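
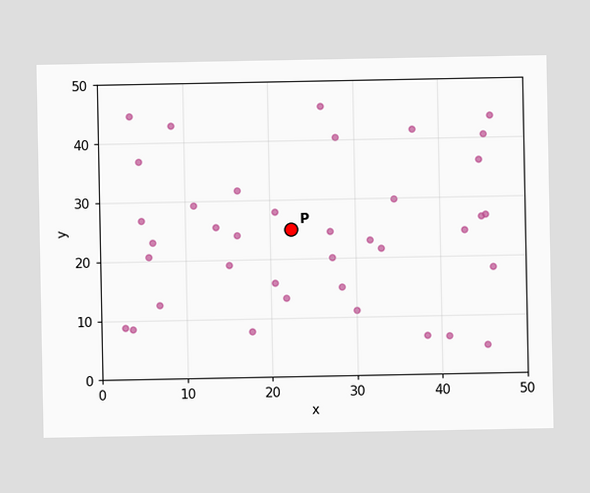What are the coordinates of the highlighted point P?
Following the gridlines from P to each axis, P sits at (22.5, 25).

(22.5, 25)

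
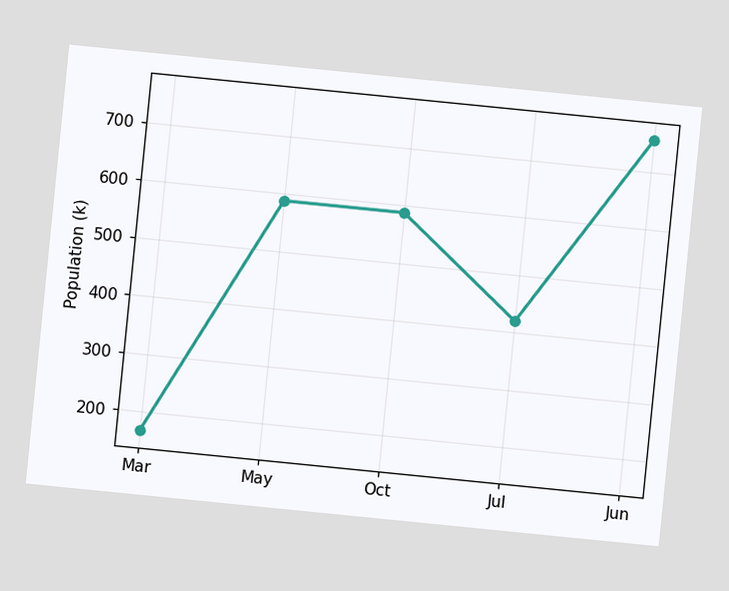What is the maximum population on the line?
756k

The chart is tilted about 6° clockwise. The highest point is at Jun, and reading across to the y-axis gives 756k.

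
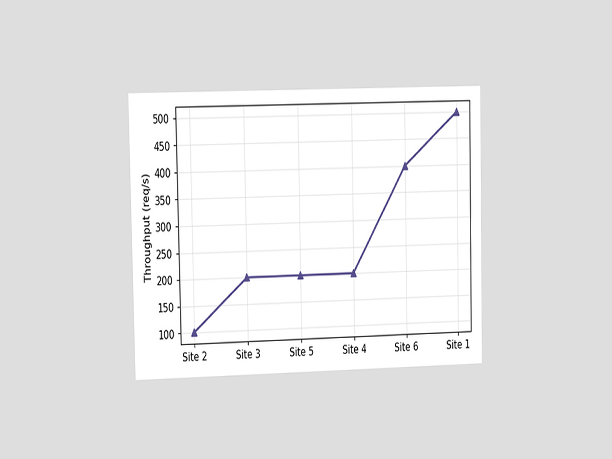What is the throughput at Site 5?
The chart is viewed slightly from the left. At Site 5, the line is at 200req/s.

200req/s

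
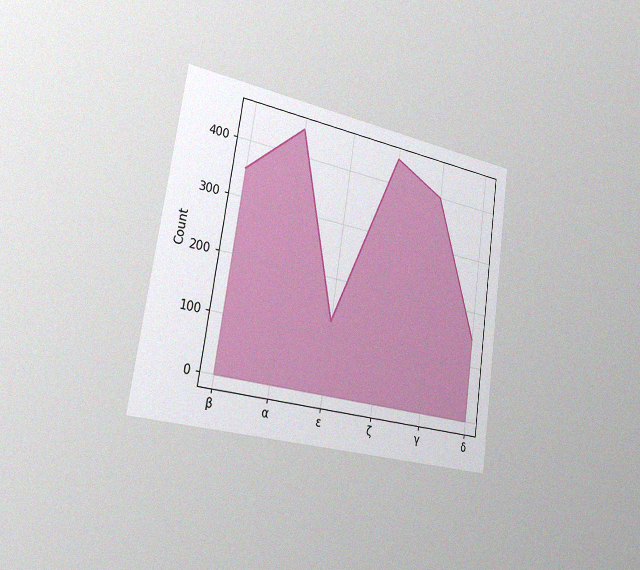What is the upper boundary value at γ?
400

The chart is tilted about 8° clockwise and viewed slightly from the left, with some photo noise. At γ the upper boundary is at 400.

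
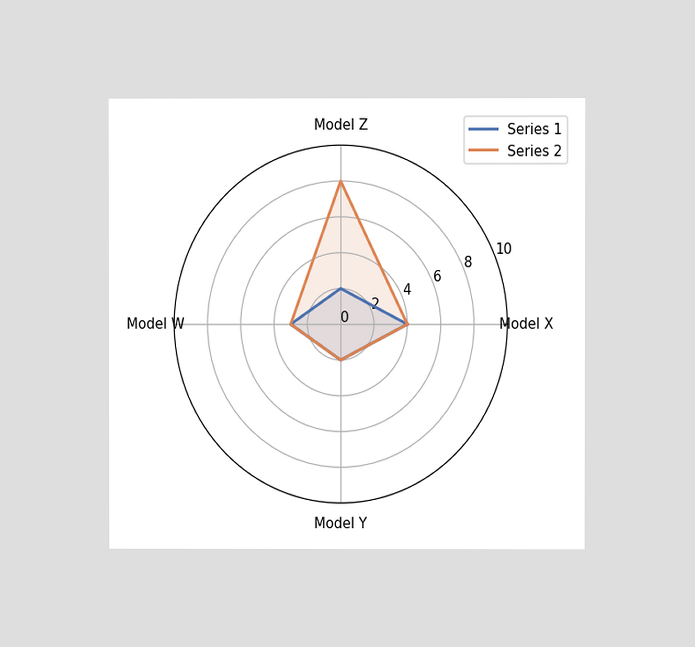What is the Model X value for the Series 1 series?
The chart is viewed at a slight angle. On the Model X axis, Series 1 reaches 4.

4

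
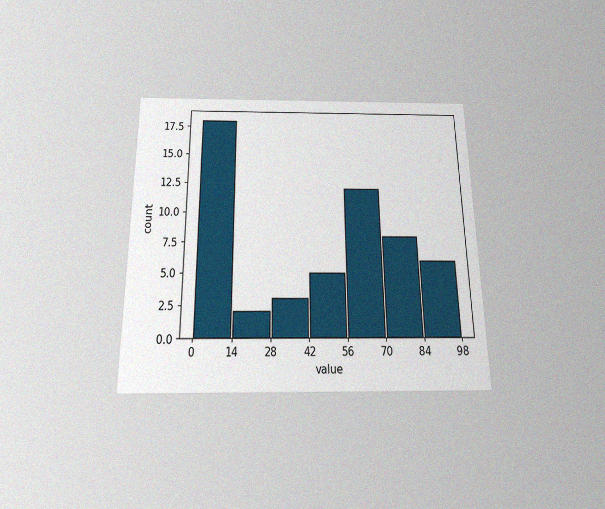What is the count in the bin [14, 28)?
The chart is viewed slightly from below, with some photo noise. The [14, 28) bin has height 2.

2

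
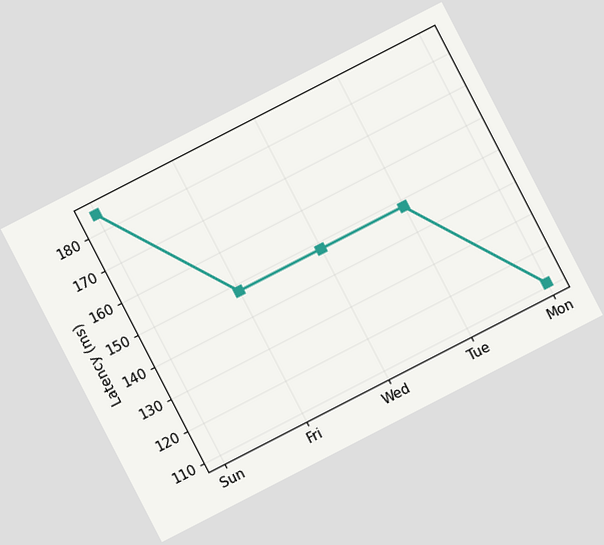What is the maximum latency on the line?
185ms

The chart is tilted about 27° counter-clockwise. The highest point is at Sun, and reading across to the y-axis gives 185ms.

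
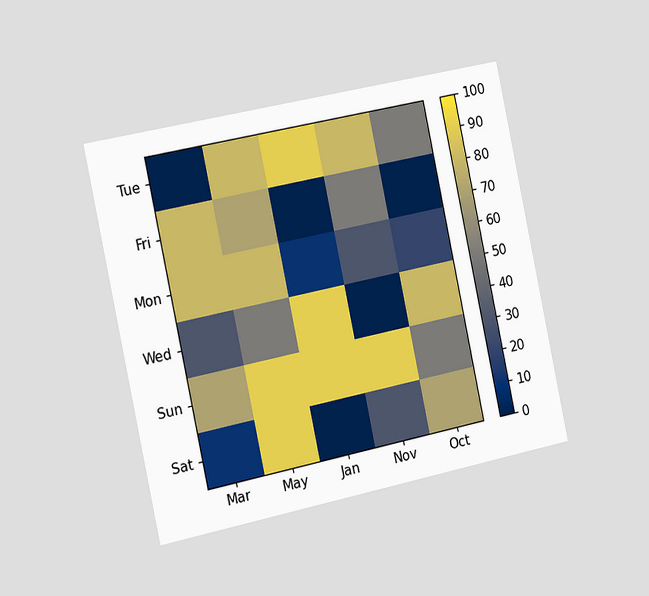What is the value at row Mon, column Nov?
The chart is tilted about 12° counter-clockwise and viewed slightly from the left. Matching cell (Mon, Nov) against the colorbar gives 30.

30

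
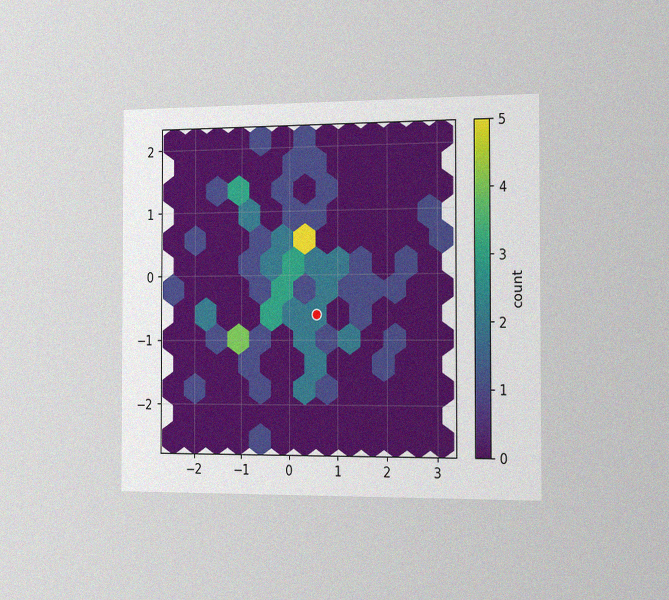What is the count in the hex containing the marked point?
The chart is viewed slightly from the right, with some photo noise. The marked hex reads 2 on the colorbar.

2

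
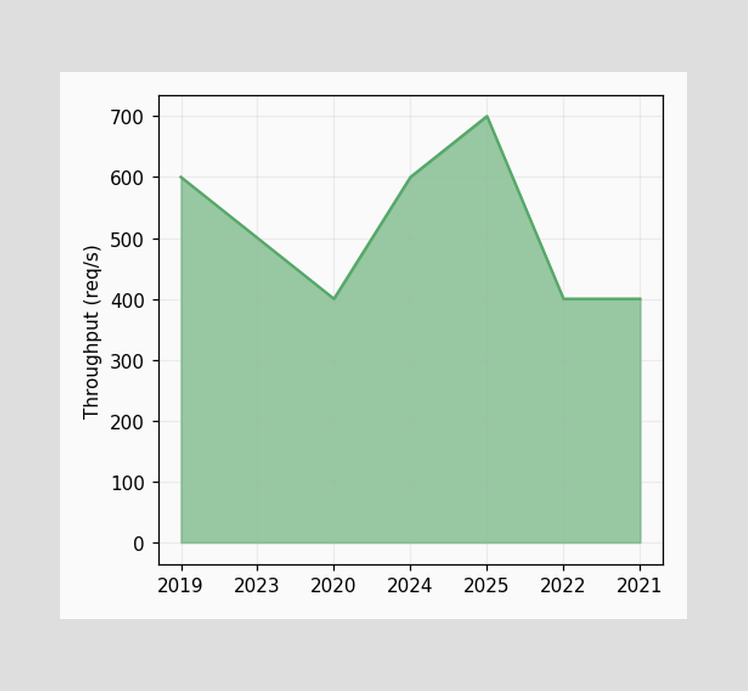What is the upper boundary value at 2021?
At 2021 the upper boundary is at 400req/s.

400req/s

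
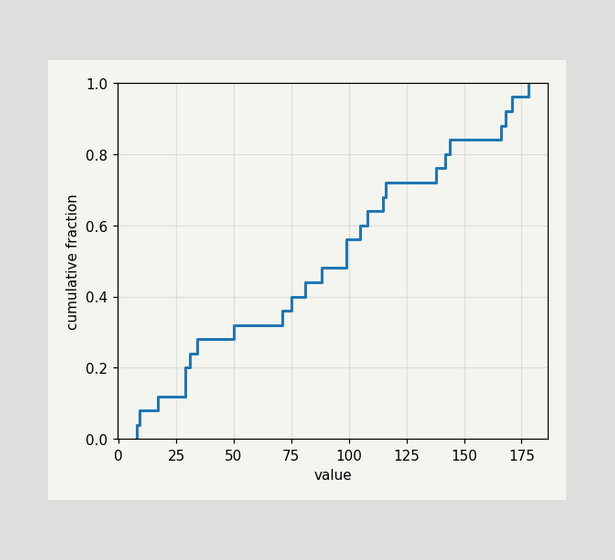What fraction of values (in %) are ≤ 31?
At x=31 the ECDF step is at 24%.

24%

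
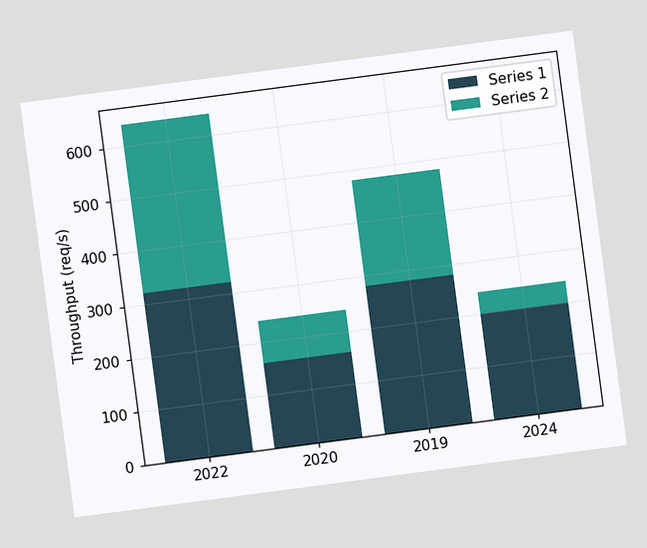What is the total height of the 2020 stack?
The chart is tilted about 7° counter-clockwise. The 2020 stack's top reaches 240req/s on the y-axis.

240req/s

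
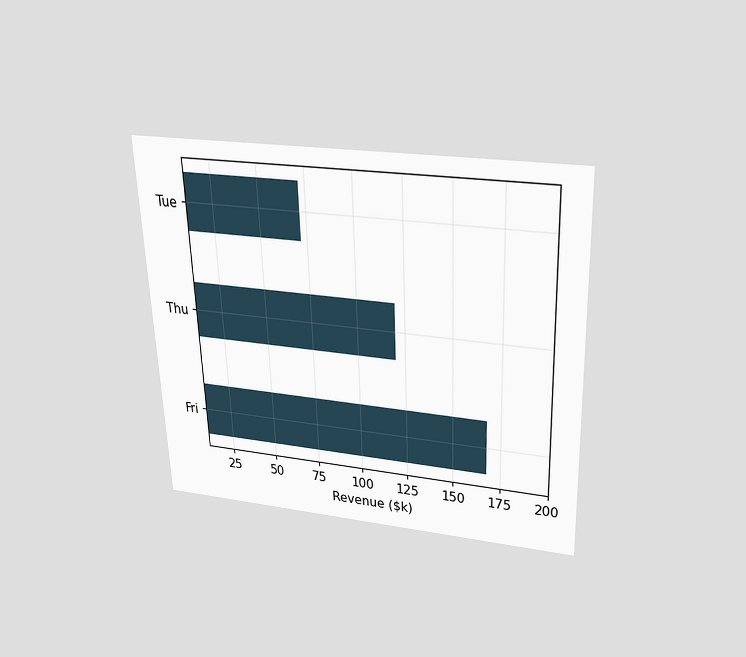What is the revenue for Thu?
The chart is tilted about 2° counter-clockwise and viewed slightly from above. Reading along the chart's x-axis, the Thu bar reaches $120k.

$120k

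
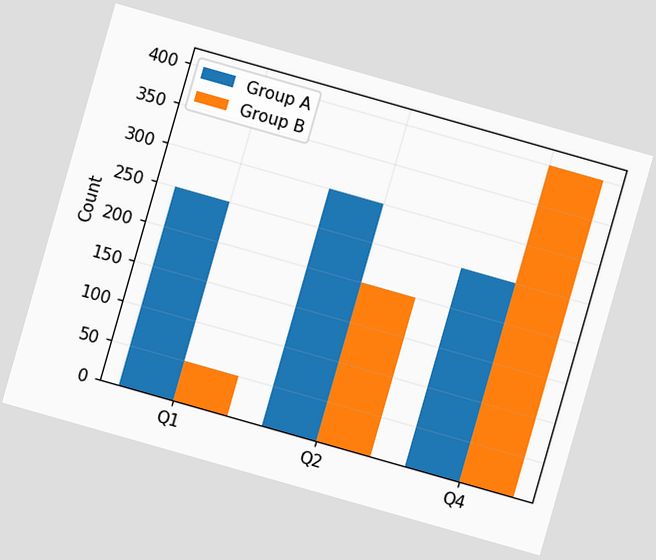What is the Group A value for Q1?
The chart is tilted about 16° clockwise. The Group A bar at Q1 reaches 250 on the y-axis.

250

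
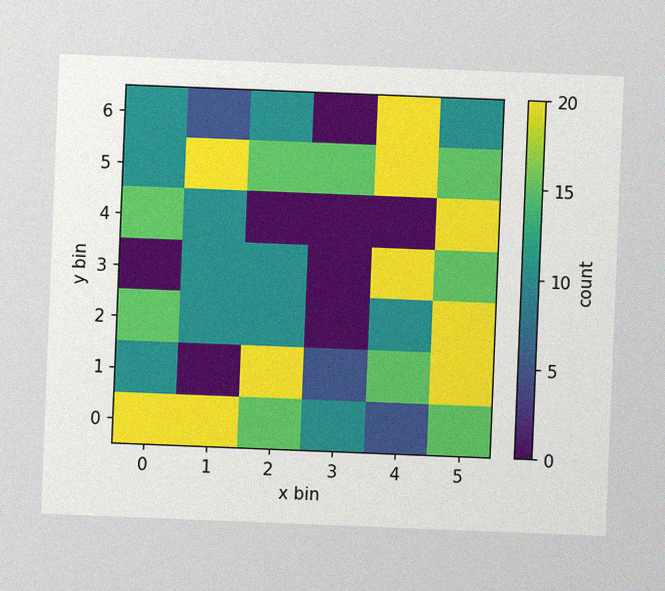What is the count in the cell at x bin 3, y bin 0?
10

The chart is tilted about 2° clockwise, with some photo noise. Matching the cell (3, 0) against the colorbar gives 10.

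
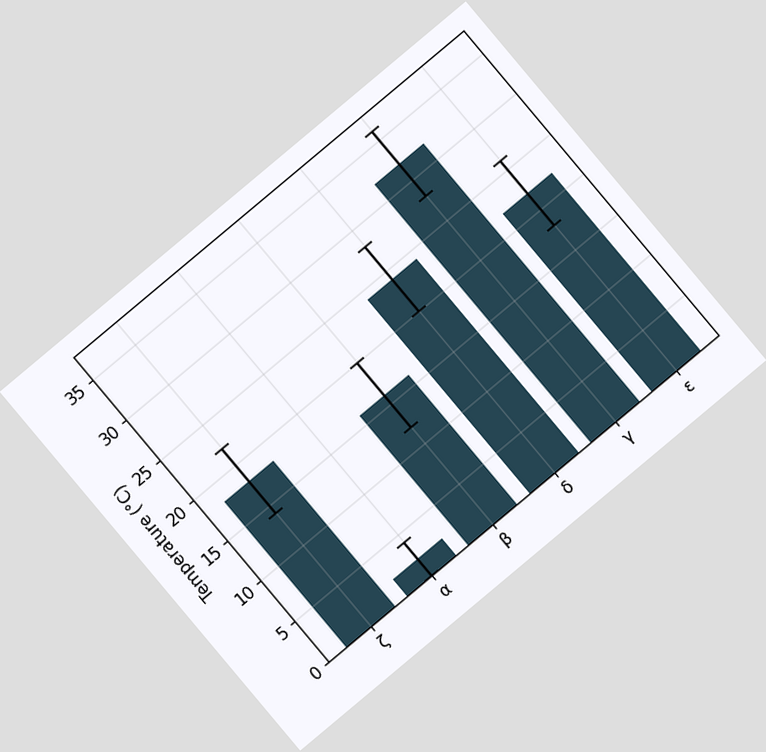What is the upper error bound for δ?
28°C

The chart is tilted about 40° counter-clockwise. The δ bar's upper whisker reaches 28°C.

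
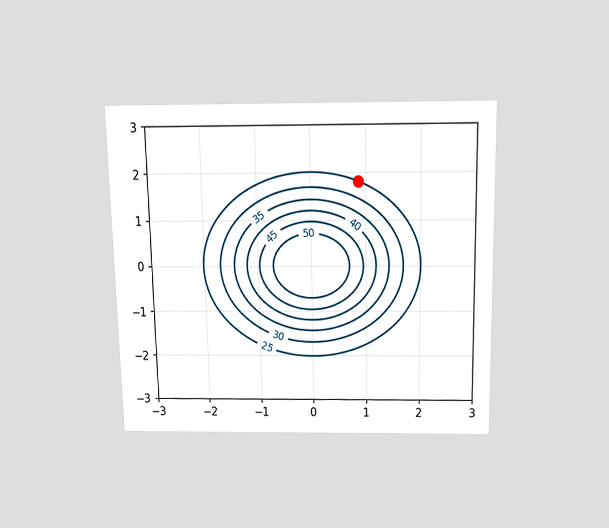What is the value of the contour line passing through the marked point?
25

The chart is viewed slightly from above. The marked point sits on the contour labelled 25.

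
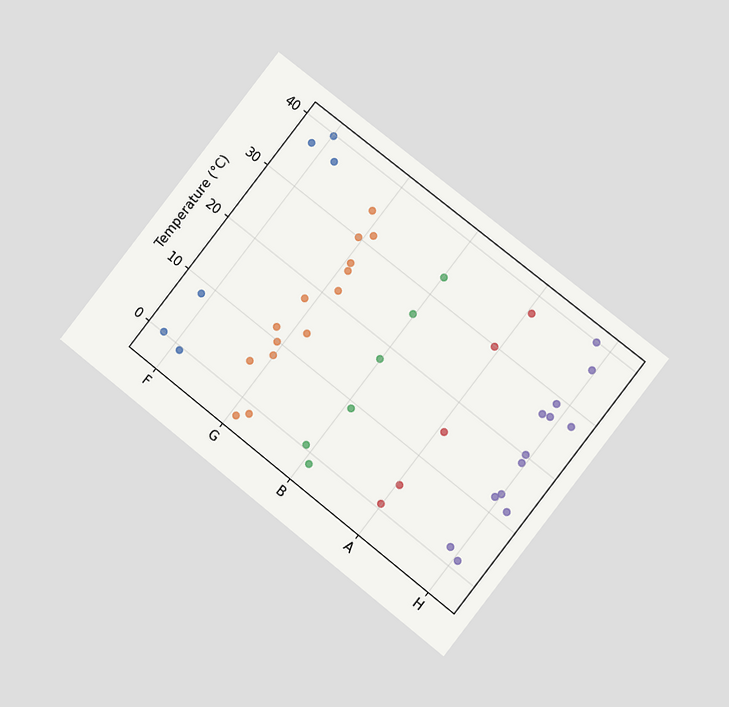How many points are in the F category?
6

The chart is tilted about 38° clockwise and viewed at a slight angle. Counting the markers in the F column gives 6.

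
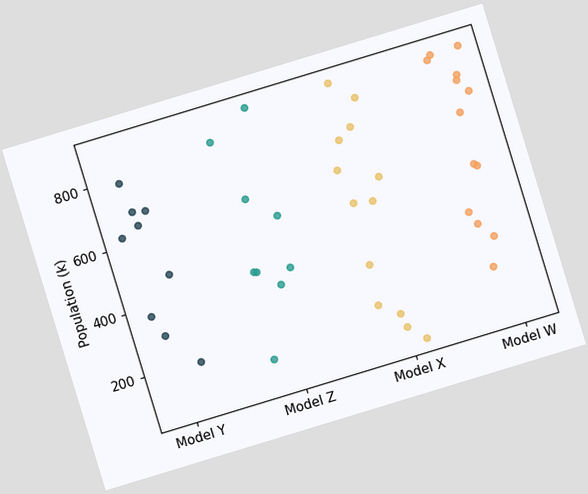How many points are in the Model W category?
The chart is tilted about 17° counter-clockwise. Counting the markers in the Model W column gives 13.

13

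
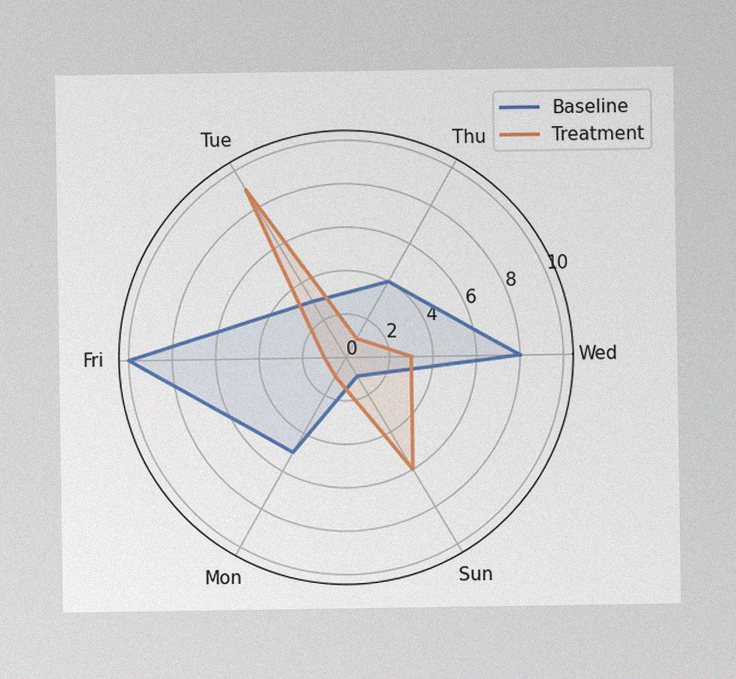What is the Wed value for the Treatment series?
3

The image has some photo noise and uneven lighting. On the Wed axis, Treatment reaches 3.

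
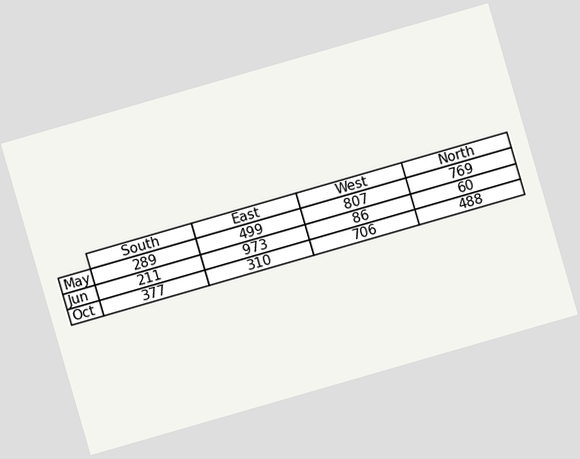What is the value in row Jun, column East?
973

The chart is tilted about 16° counter-clockwise. The (Jun, East) cell reads 973.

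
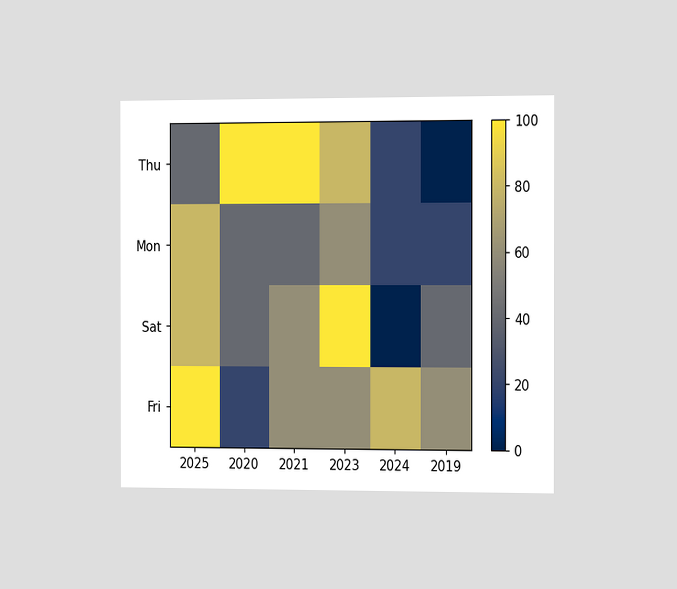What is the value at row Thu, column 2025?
40

The chart is viewed slightly from the right. Matching cell (Thu, 2025) against the colorbar gives 40.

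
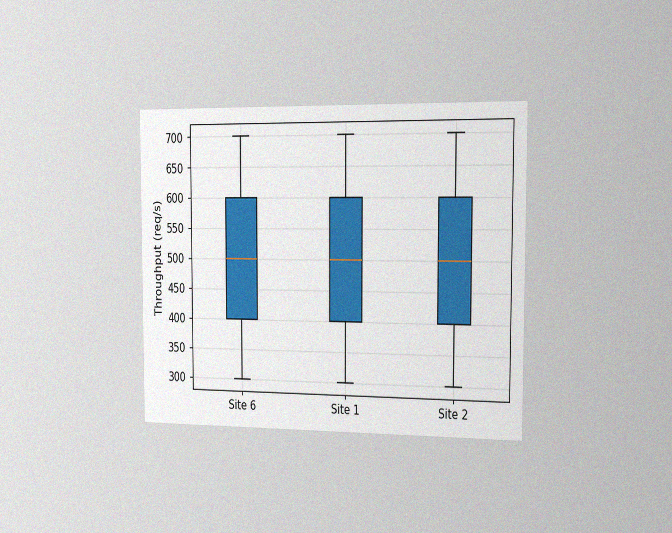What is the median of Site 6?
500req/s

The chart is viewed slightly from the right, with some photo noise. The median line in the Site 6 box sits at 500req/s.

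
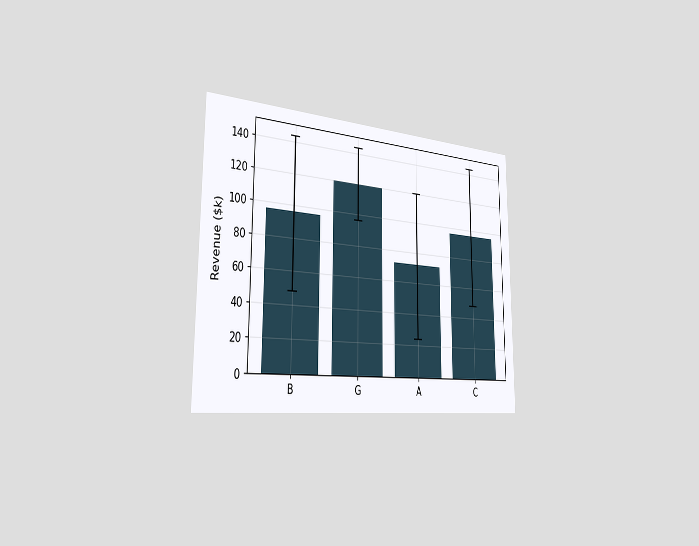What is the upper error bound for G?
The chart is viewed slightly from the left. The G bar's upper whisker reaches $144k.

$144k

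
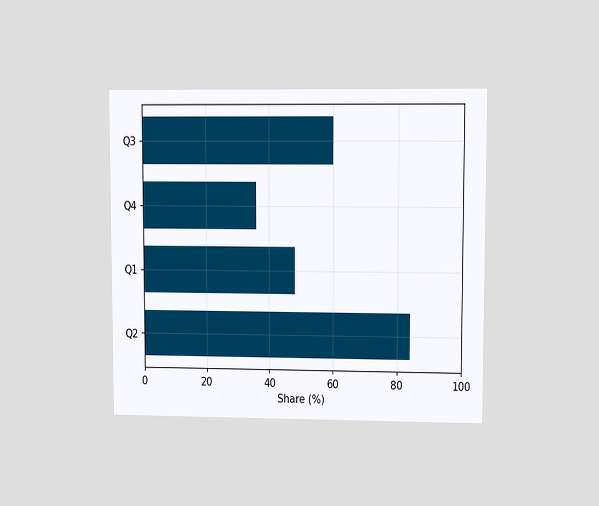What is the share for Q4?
36%

The chart is viewed at a slight angle. Reading along the chart's x-axis, the Q4 bar reaches 36%.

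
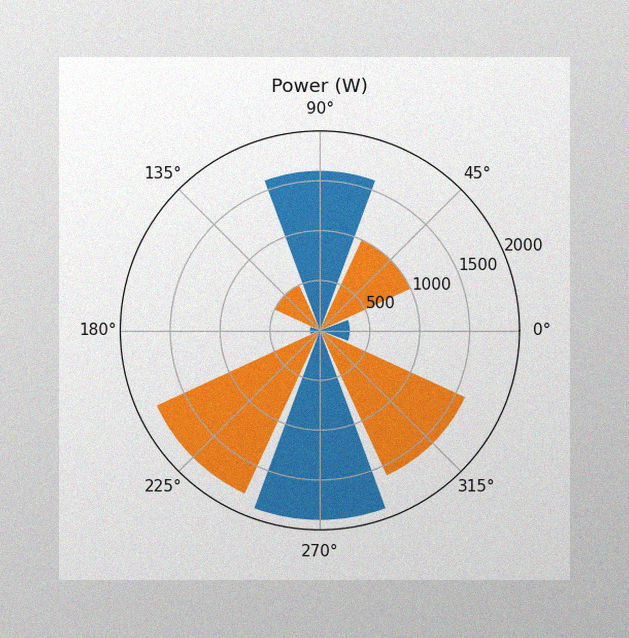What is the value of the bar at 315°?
The image has some photo noise and uneven lighting. The bar at 315° reaches 1600W on the radial axis.

1600W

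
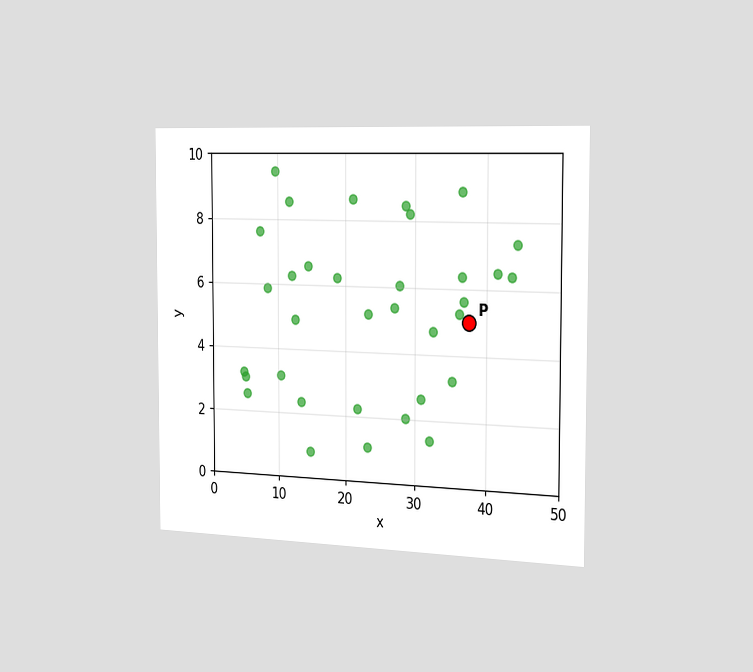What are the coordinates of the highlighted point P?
(37.5, 5)

The chart is viewed slightly from the right. Following the gridlines from P to each axis, P sits at (37.5, 5).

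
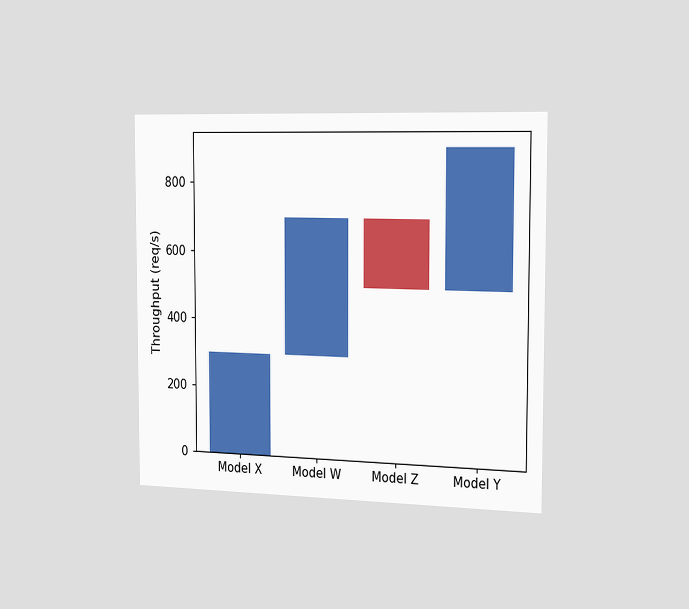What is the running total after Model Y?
The chart is viewed slightly from the right. After Model Y the running total reaches 900req/s.

900req/s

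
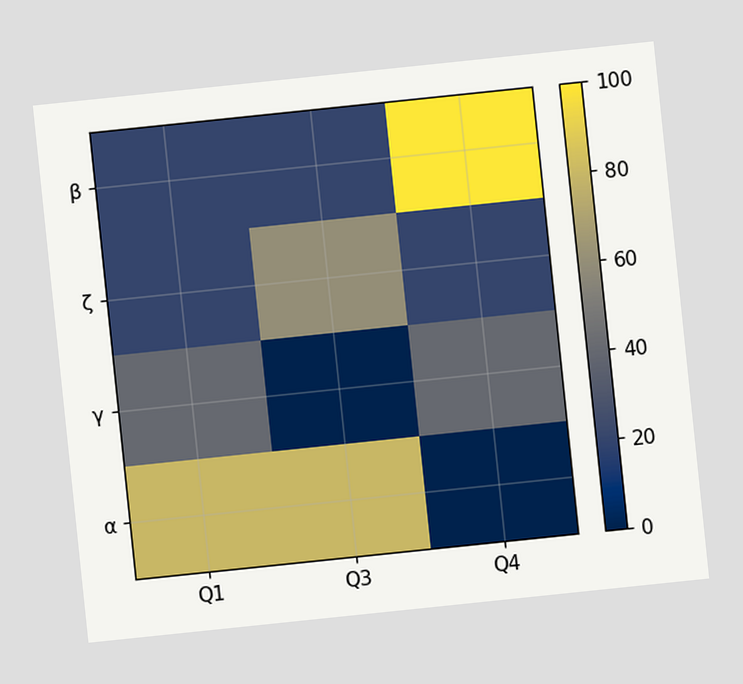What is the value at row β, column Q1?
20

The chart is tilted about 6° counter-clockwise. Matching cell (β, Q1) against the colorbar gives 20.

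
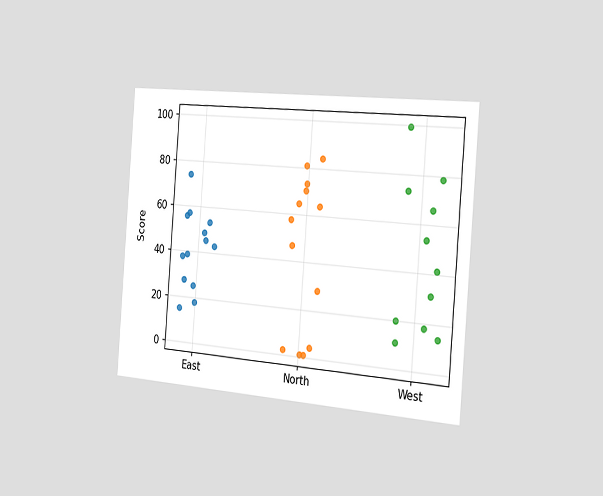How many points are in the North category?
The chart is tilted about 4° clockwise and viewed slightly from the right. Counting the markers in the North column gives 13.

13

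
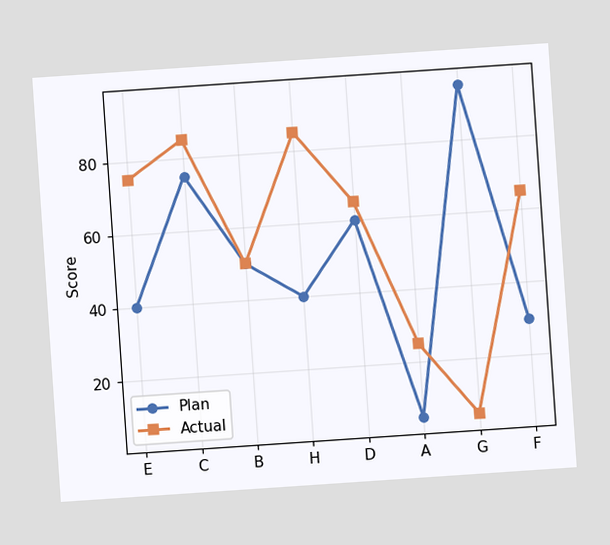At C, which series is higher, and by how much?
Actual, by 10

The chart is tilted about 4° counter-clockwise. At C, Actual sits above the other line by 10.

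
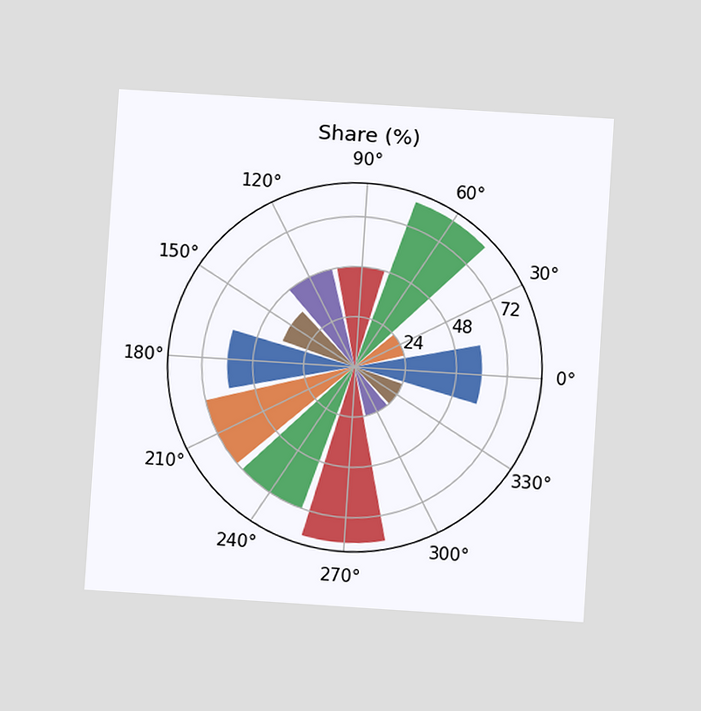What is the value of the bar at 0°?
The chart is tilted about 4° clockwise and viewed at a slight angle. The bar at 0° reaches 60% on the radial axis.

60%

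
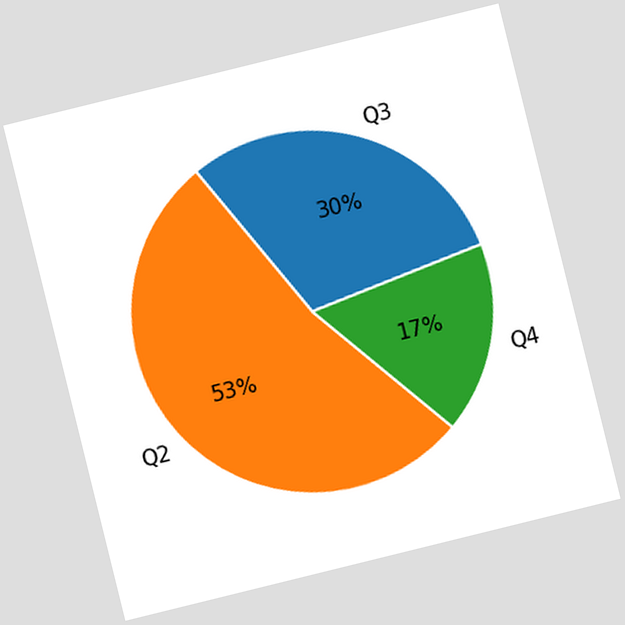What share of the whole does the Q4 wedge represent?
17%

The chart is tilted about 14° counter-clockwise. The Q4 slice takes up 17% of the pie.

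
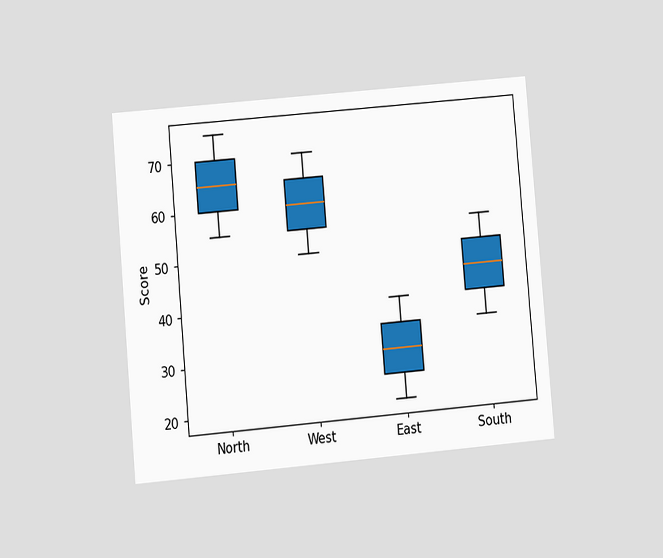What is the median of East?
30

The chart is tilted about 5° counter-clockwise and viewed at a slight angle. The median line in the East box sits at 30.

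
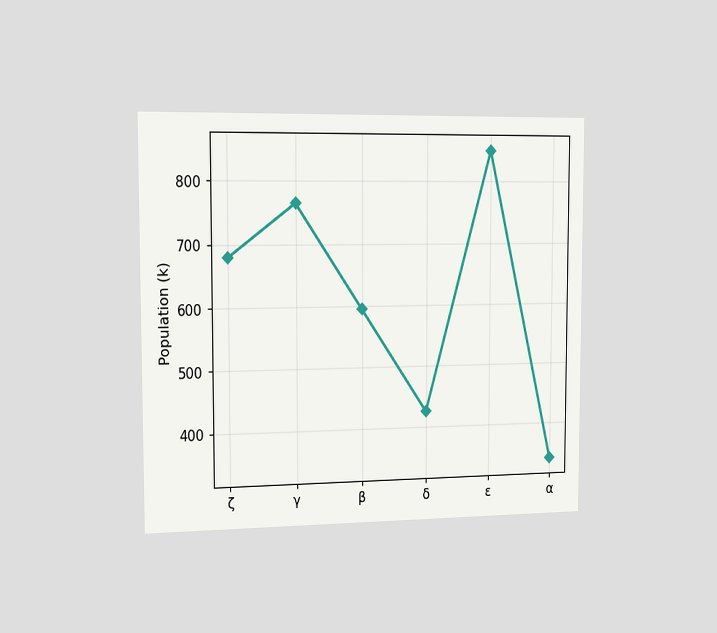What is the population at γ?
765k

The chart is viewed slightly from the left. At γ, the line is at 765k.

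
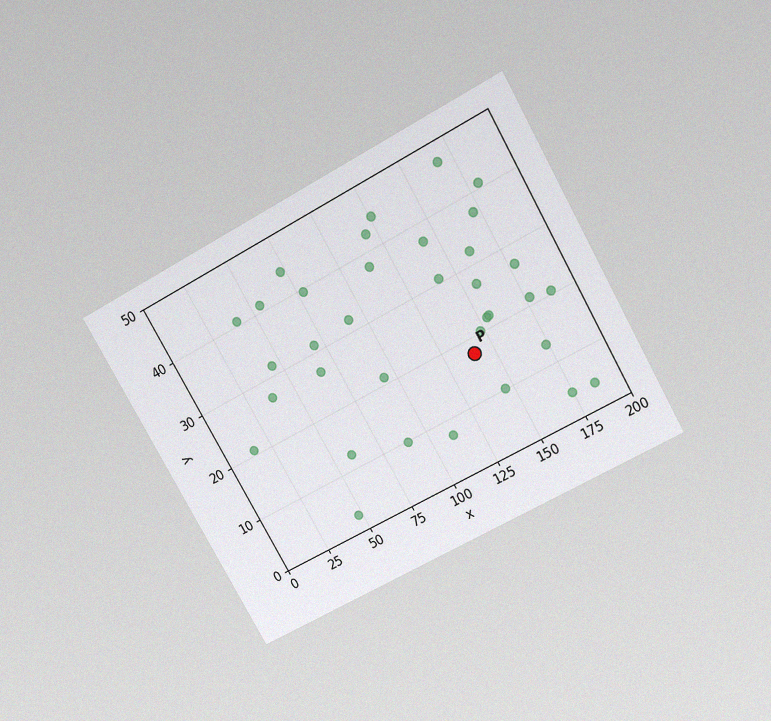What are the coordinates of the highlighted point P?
The chart is tilted about 30° counter-clockwise and viewed slightly from above, with some photo noise. Following the gridlines from P to each axis, P sits at (140, 17.5).

(140, 17.5)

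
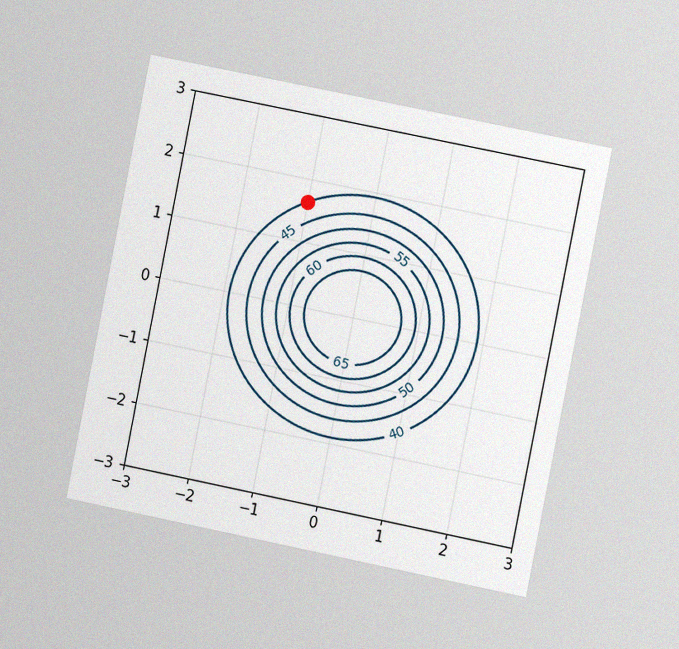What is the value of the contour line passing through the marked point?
40

The chart is tilted about 11° clockwise and viewed slightly from the right, with some photo noise. The marked point sits on the contour labelled 40.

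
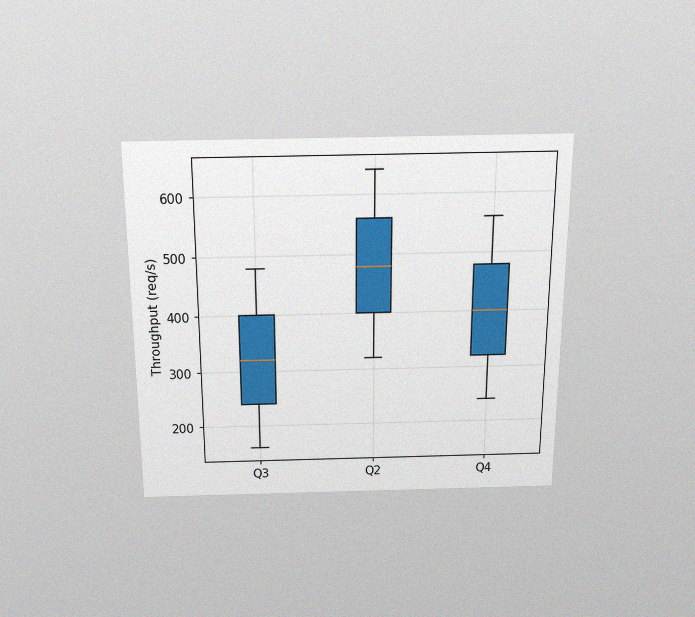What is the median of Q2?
480req/s

The chart is viewed slightly from above, with some photo noise. The median line in the Q2 box sits at 480req/s.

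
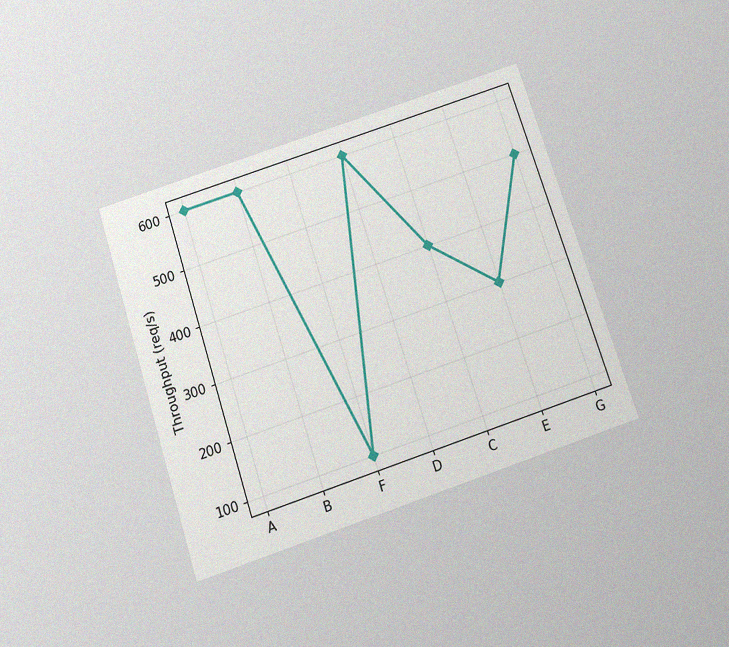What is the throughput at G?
500req/s

The chart is tilted about 18° counter-clockwise and viewed slightly from below, with some photo noise. At G, the line is at 500req/s.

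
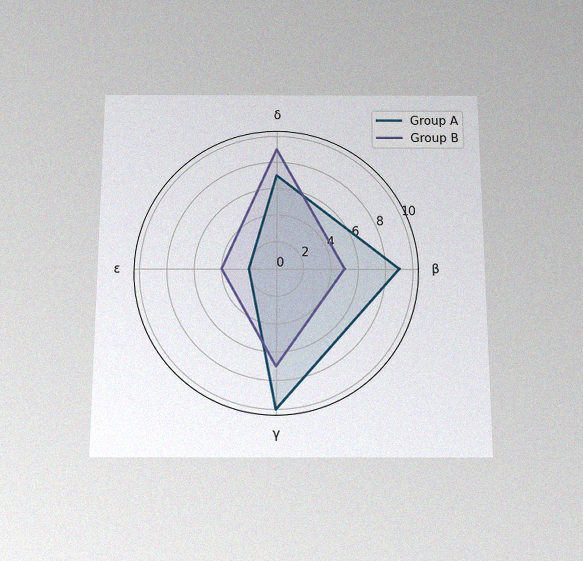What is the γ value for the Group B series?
7

The chart is viewed slightly from below, with some photo noise. On the γ axis, Group B reaches 7.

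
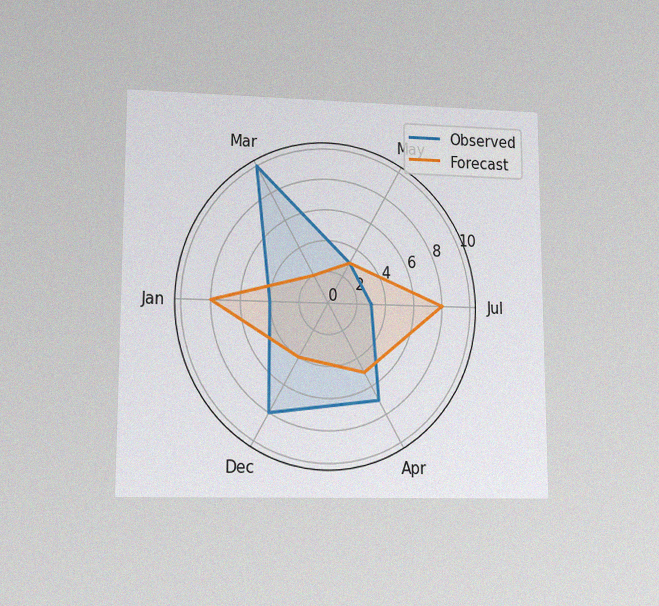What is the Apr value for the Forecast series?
5

The chart is viewed at a slight angle, with some photo noise. On the Apr axis, Forecast reaches 5.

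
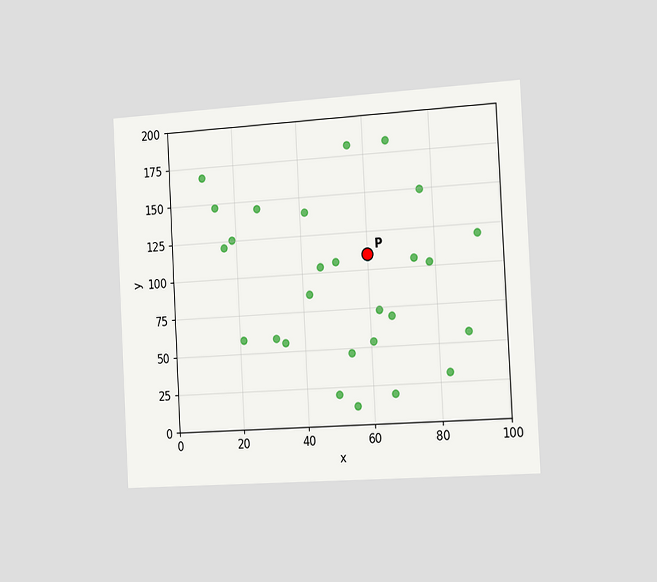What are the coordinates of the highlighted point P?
The chart is tilted about 3° counter-clockwise and viewed slightly from the right. Following the gridlines from P to each axis, P sits at (60, 110).

(60, 110)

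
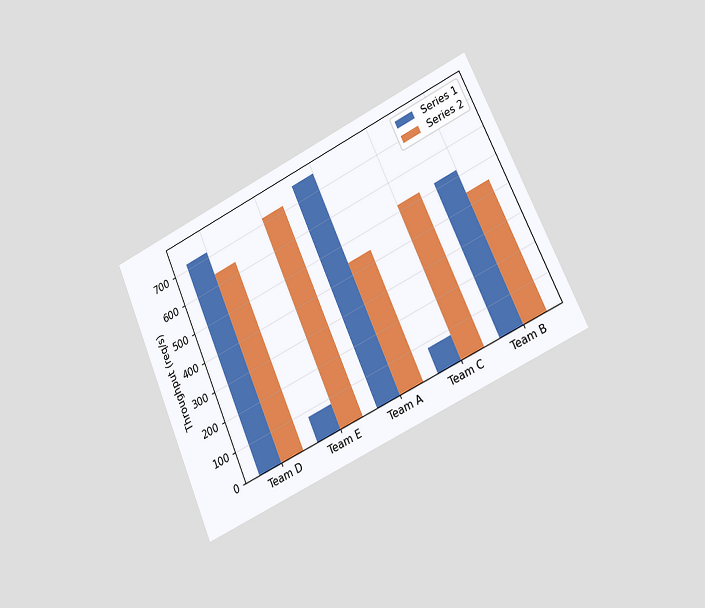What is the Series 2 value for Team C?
The chart is tilted about 24° counter-clockwise and viewed slightly from the right. The Series 2 bar at Team C reaches 520req/s on the y-axis.

520req/s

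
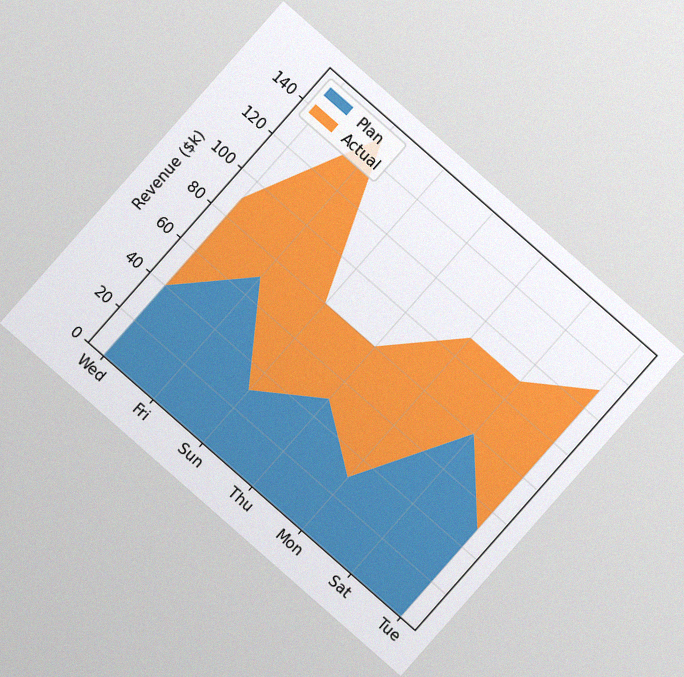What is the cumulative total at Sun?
$80k

The chart is tilted about 41° clockwise, with some photo noise. The stacked total at Sun reaches $80k.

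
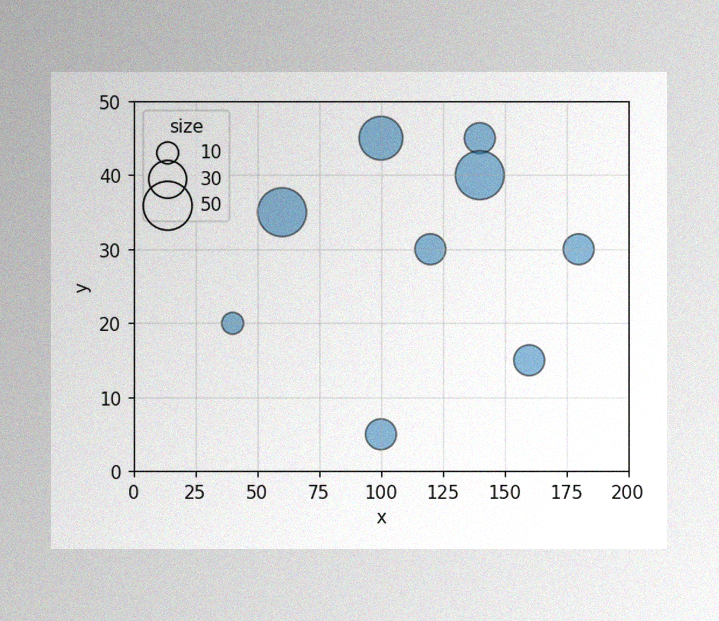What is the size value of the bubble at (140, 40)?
50

The image has some photo noise and uneven lighting. Matching the bubble at (140, 40) against the size legend gives 50.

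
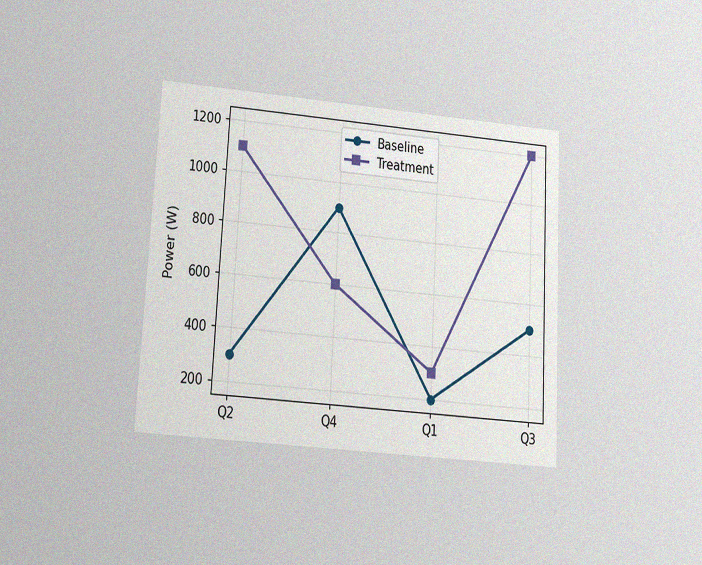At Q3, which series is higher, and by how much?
The chart is tilted about 3° clockwise and viewed slightly from below, with some photo noise. At Q3, Treatment sits above the other line by 700W.

Treatment, by 700W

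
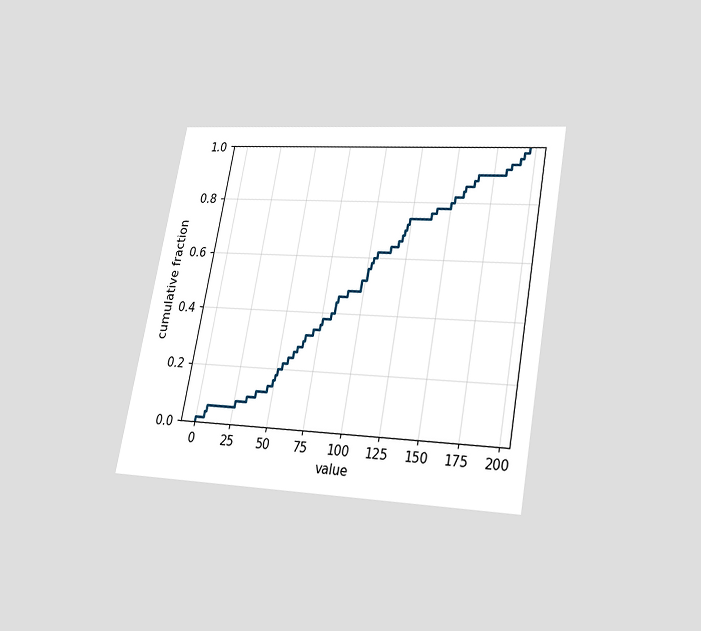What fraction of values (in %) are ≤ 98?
52%

The chart is tilted about 10° clockwise and viewed slightly from below. At x=98 the ECDF step is at 52%.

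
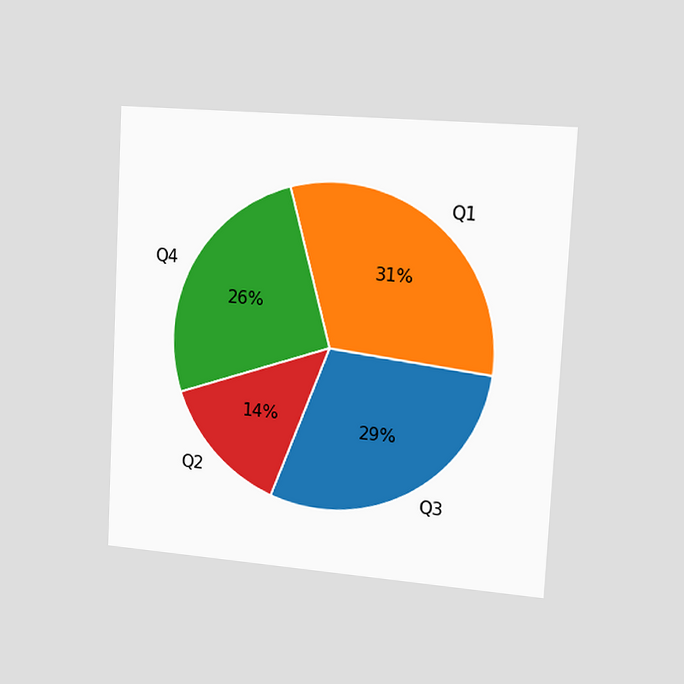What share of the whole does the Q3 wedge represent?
29%

The chart is tilted about 3° clockwise and viewed slightly from the right. The Q3 slice takes up 29% of the pie.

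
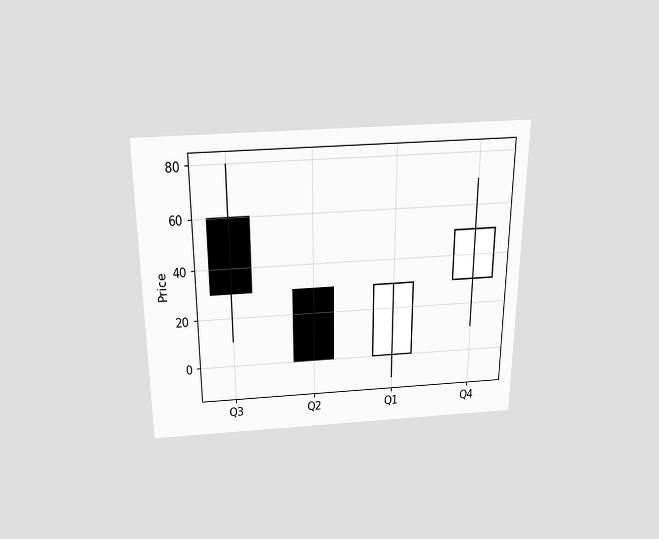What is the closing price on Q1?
30

The chart is viewed slightly from above. The Q1 candle closes at 30.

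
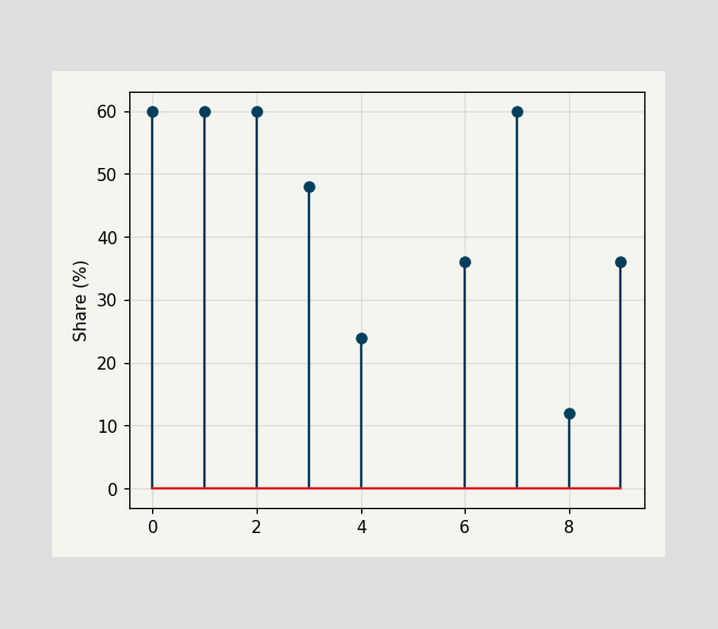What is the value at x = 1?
60%

The stem at x=1 reaches 60%.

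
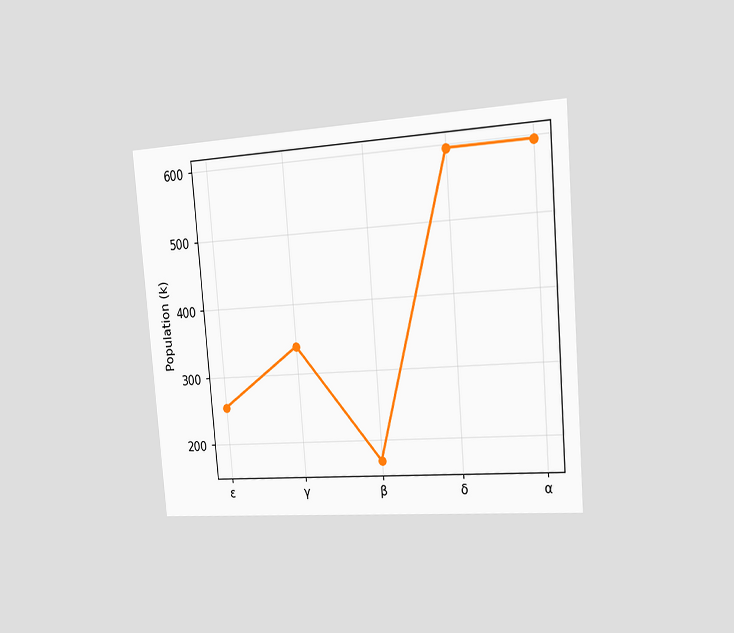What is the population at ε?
255k

The chart is tilted about 5° counter-clockwise and viewed slightly from the right. At ε, the line is at 255k.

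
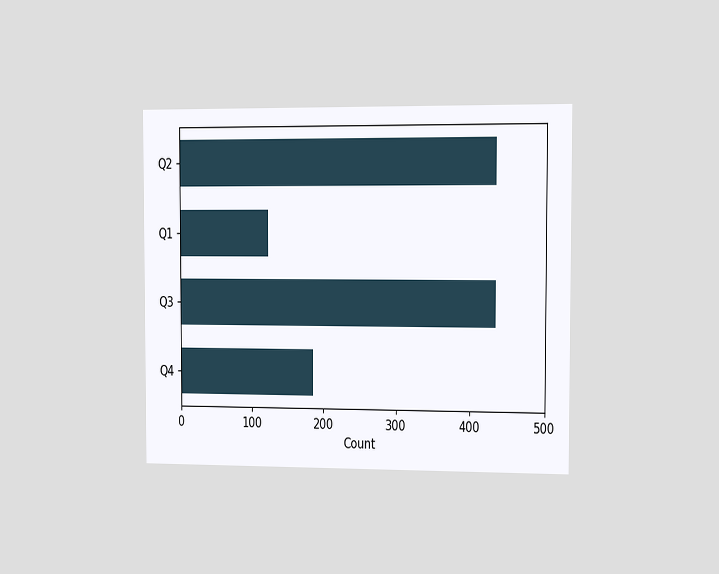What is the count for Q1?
124

The chart is viewed slightly from the right. Reading along the chart's x-axis, the Q1 bar reaches 124.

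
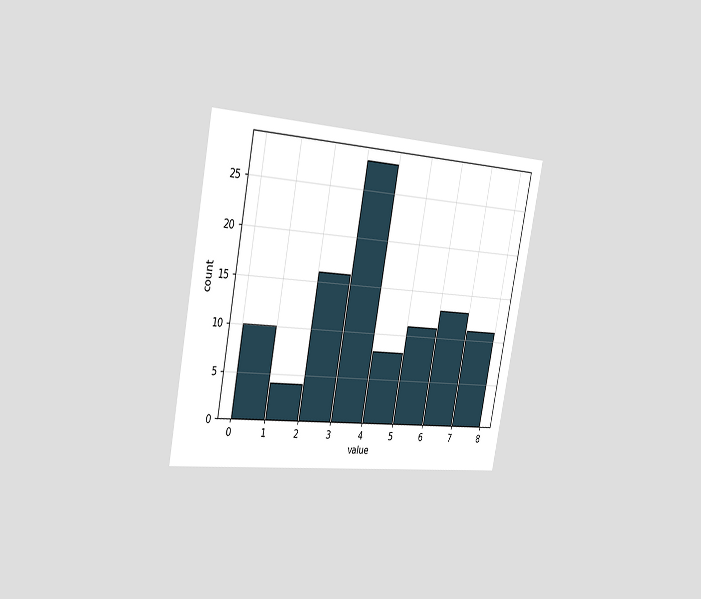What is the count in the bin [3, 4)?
The chart is tilted about 11° clockwise and viewed slightly from the left. The [3, 4) bin has height 28.

28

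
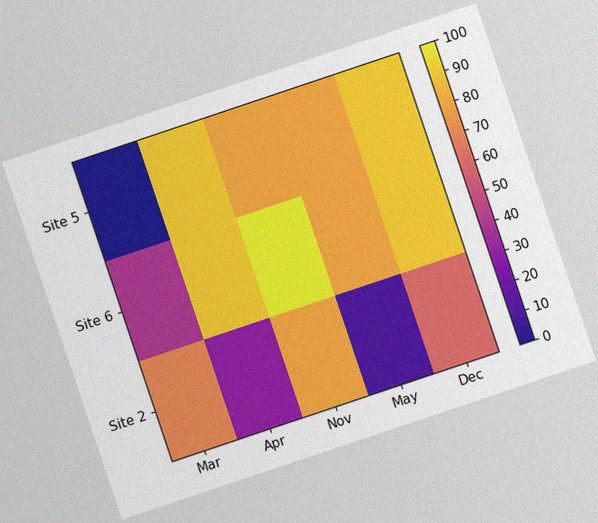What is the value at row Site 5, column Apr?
90

The chart is tilted about 19° counter-clockwise, with some photo noise. Matching cell (Site 5, Apr) against the colorbar gives 90.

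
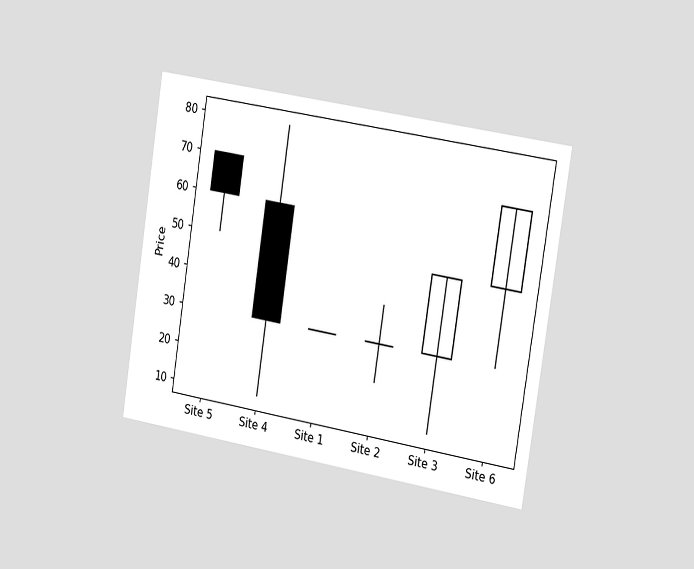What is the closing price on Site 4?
The chart is tilted about 9° clockwise and viewed slightly from the right. The Site 4 candle closes at 30.

30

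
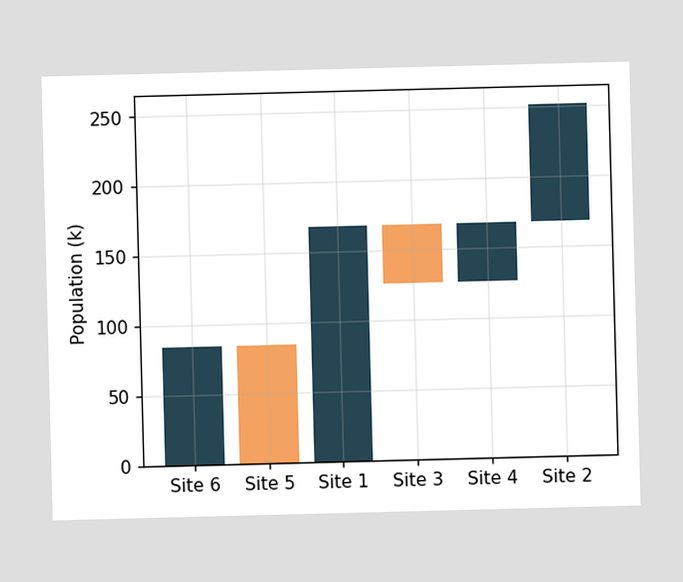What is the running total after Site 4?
168k

After Site 4 the running total reaches 168k.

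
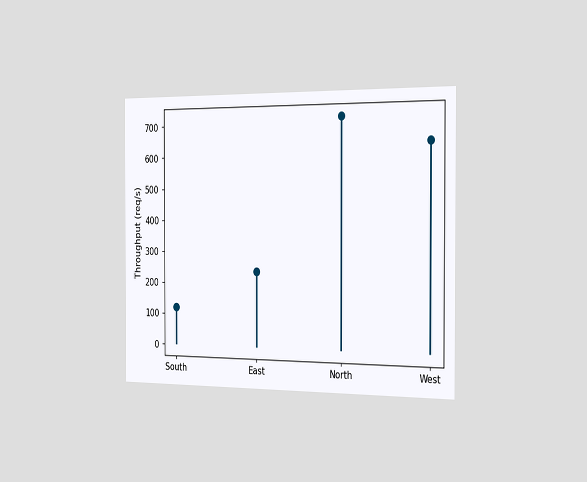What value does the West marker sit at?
The chart is viewed slightly from the right. The West marker sits at 640req/s.

640req/s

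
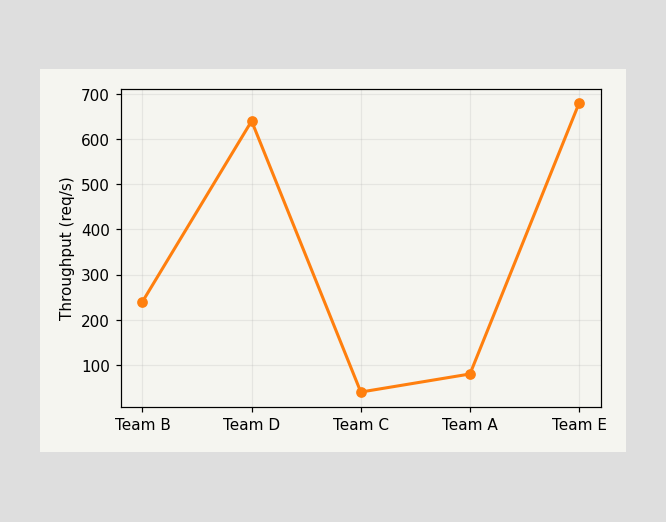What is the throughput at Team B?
At Team B, the line is at 240req/s.

240req/s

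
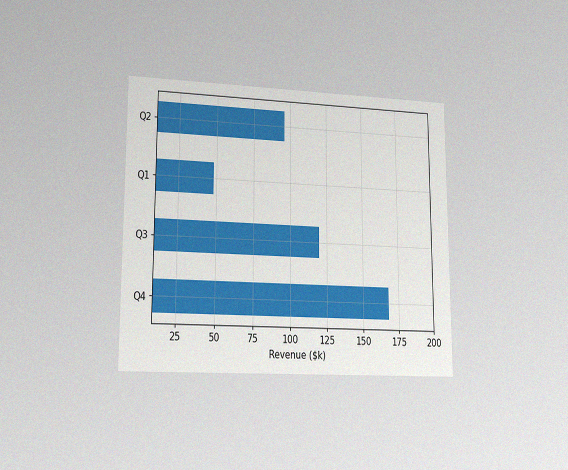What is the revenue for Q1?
The chart is viewed at a slight angle, with some photo noise. Reading along the chart's x-axis, the Q1 bar reaches $48k.

$48k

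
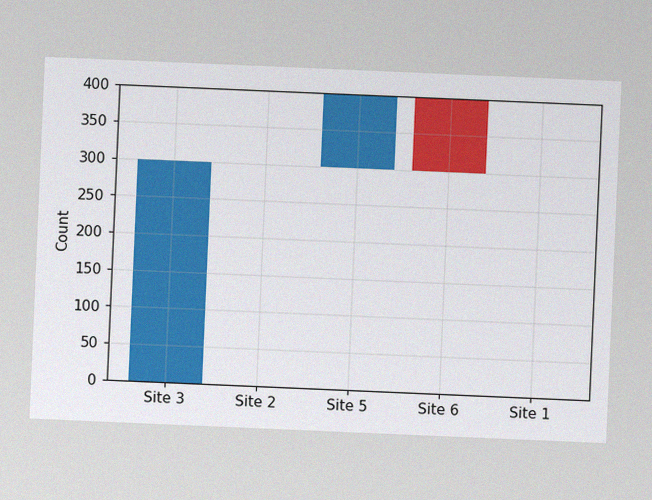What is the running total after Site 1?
300

The chart is tilted about 2° clockwise, with some photo noise. After Site 1 the running total reaches 300.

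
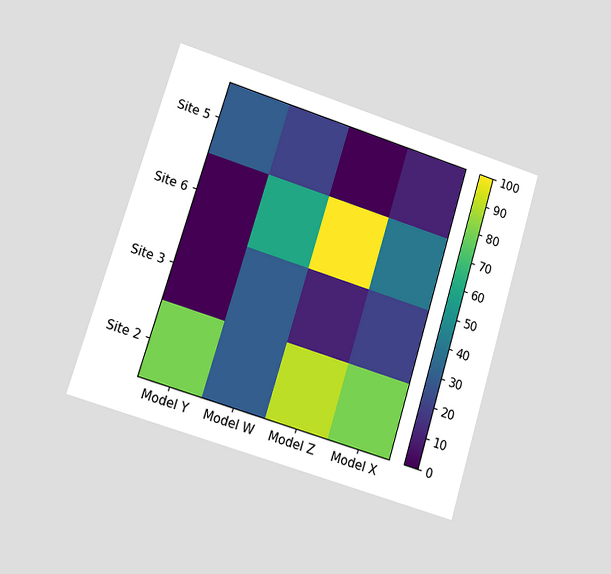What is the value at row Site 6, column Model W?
The chart is tilted about 17° clockwise and viewed at a slight angle. Matching cell (Site 6, Model W) against the colorbar gives 60.

60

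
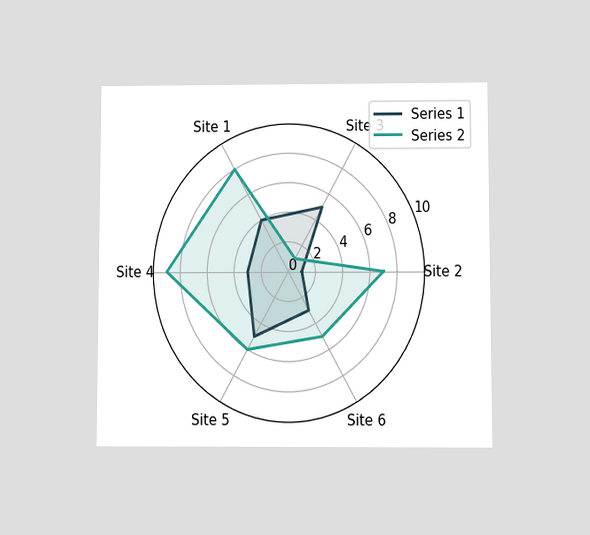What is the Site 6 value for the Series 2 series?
5

The chart is viewed at a slight angle. On the Site 6 axis, Series 2 reaches 5.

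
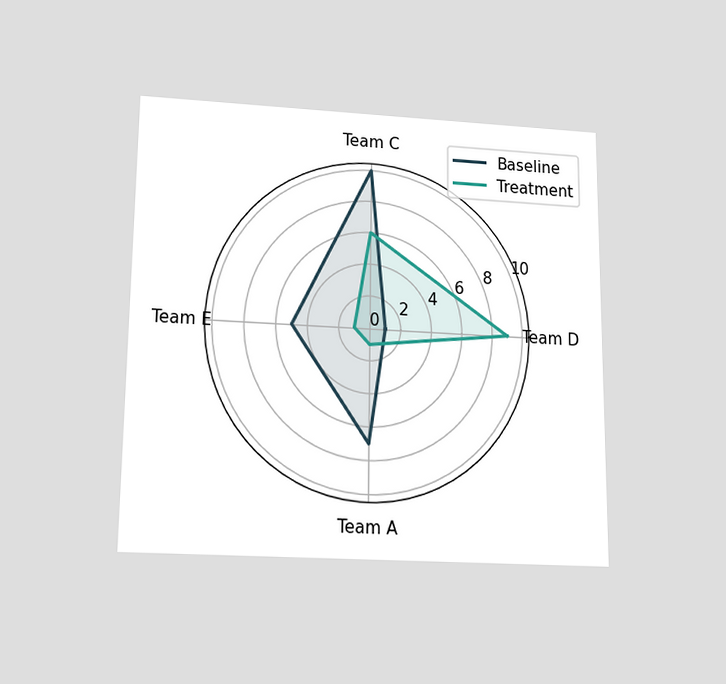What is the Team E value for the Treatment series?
The chart is viewed slightly from below. On the Team E axis, Treatment reaches 1.

1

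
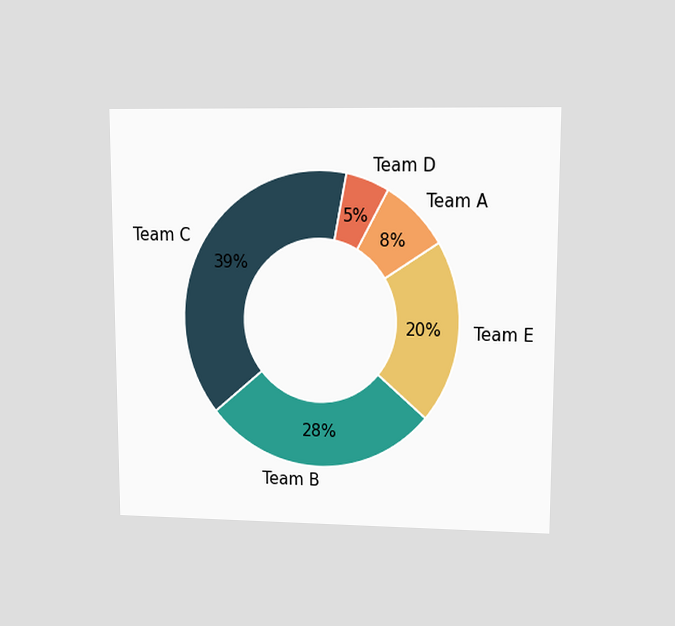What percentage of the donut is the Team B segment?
The chart is viewed at a slight angle. The Team B segment takes up 28% of the ring.

28%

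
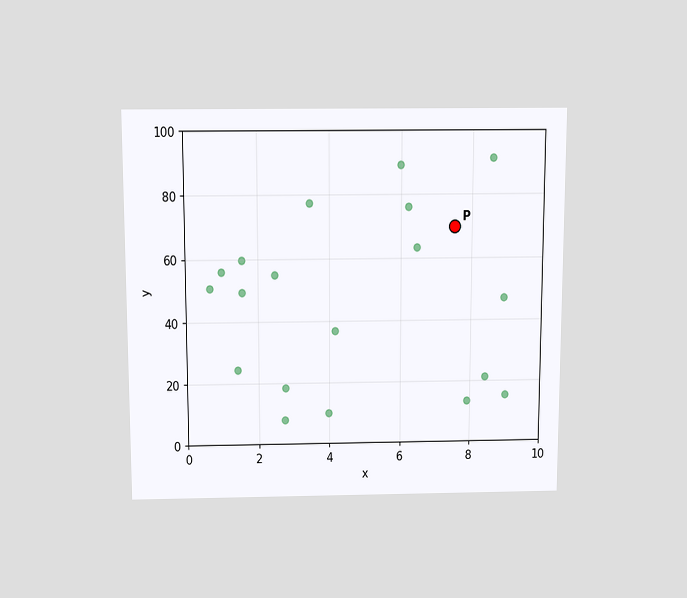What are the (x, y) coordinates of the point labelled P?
(7.5, 70)

The chart is viewed slightly from above. Following the gridlines from P to each axis, P sits at (7.5, 70).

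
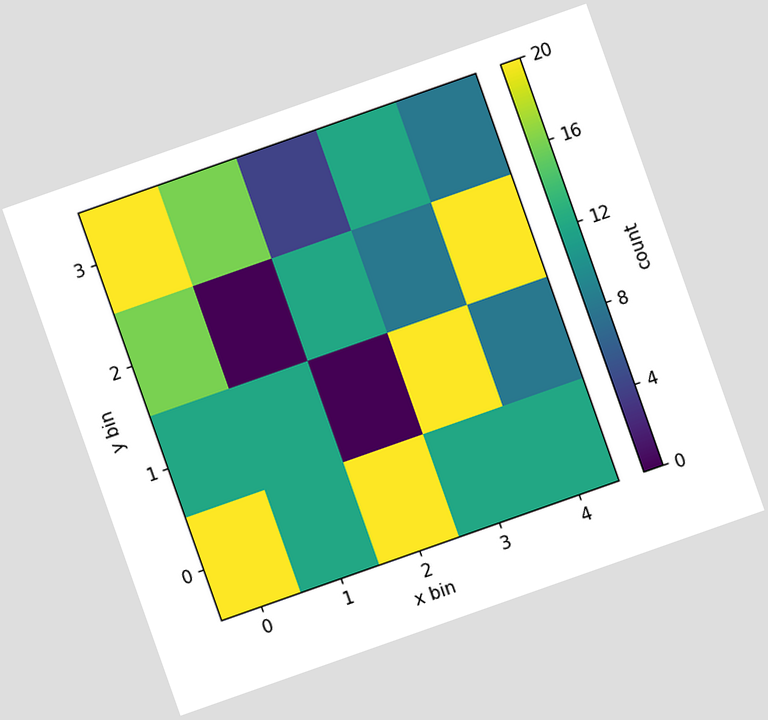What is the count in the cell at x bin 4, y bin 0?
12

The chart is tilted about 19° counter-clockwise. Matching the cell (4, 0) against the colorbar gives 12.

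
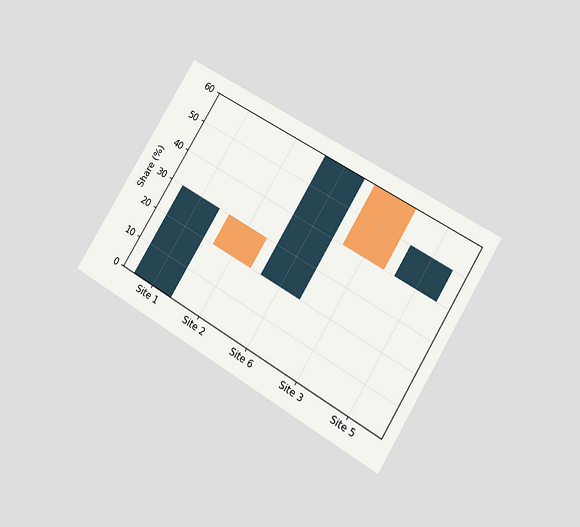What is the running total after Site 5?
50%

The chart is tilted about 32° clockwise and viewed at a slight angle. After Site 5 the running total reaches 50%.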